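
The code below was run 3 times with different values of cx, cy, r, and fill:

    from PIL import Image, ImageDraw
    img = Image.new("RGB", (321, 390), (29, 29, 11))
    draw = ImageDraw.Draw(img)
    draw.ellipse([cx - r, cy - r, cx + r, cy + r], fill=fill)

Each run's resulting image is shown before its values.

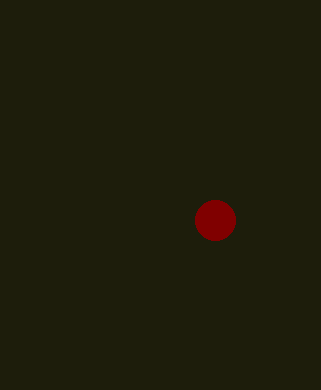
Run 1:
cx = 215, cy = 220, r = 20, fill = 'maroon'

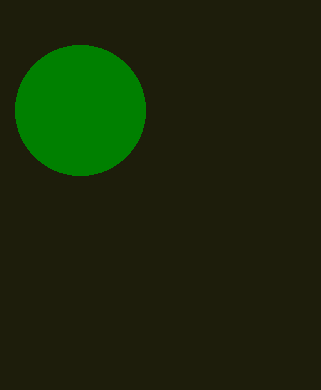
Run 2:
cx = 80; cy = 110; r = 65; fill = 'green'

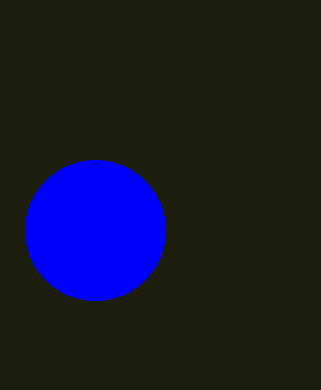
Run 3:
cx = 95, cy = 230, r = 70, fill = 'blue'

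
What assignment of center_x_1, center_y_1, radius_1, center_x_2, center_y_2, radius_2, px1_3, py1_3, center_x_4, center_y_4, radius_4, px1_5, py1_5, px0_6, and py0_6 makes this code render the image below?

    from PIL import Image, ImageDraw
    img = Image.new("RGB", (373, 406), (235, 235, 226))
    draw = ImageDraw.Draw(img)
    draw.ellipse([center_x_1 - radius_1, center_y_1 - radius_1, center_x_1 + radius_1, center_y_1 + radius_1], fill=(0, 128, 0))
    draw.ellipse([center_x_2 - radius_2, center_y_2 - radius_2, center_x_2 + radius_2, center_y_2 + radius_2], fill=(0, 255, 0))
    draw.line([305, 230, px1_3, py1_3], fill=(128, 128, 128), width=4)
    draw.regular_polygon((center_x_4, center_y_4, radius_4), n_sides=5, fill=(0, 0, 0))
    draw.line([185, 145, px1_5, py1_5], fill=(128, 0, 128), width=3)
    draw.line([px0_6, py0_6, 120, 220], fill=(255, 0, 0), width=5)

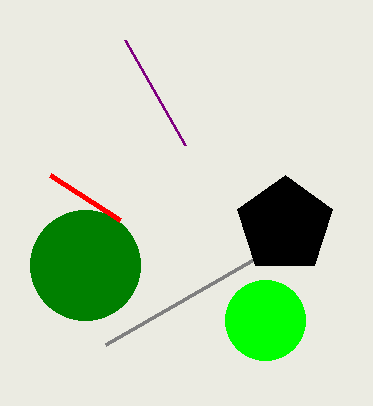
center_x_1 = 85; center_y_1 = 265; radius_1 = 55; center_x_2 = 265; center_y_2 = 320; radius_2 = 40; px1_3 = 105; py1_3 = 345; center_x_4 = 285; center_y_4 = 225; radius_4 = 50; px1_5 = 125; py1_5 = 40; px0_6 = 50; py0_6 = 175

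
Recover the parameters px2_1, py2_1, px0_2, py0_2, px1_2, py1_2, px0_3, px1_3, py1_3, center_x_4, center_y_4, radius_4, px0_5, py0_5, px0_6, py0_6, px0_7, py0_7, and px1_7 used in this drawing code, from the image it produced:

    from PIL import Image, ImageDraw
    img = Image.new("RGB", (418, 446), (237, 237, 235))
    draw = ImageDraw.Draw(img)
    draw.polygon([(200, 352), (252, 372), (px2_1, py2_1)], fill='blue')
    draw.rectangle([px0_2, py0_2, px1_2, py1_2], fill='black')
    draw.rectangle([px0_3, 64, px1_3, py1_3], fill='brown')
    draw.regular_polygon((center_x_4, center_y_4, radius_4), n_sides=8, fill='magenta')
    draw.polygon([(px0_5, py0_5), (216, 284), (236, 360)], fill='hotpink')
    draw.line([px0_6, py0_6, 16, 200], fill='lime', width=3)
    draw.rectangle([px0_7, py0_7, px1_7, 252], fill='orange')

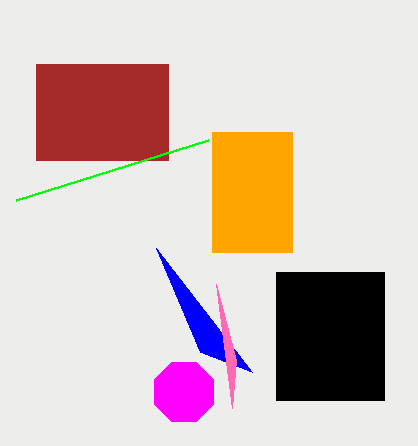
px2_1 = 156; py2_1 = 248; px0_2 = 276; py0_2 = 272; px1_2 = 384; py1_2 = 400; px0_3 = 36; px1_3 = 168; py1_3 = 160; center_x_4 = 184; center_y_4 = 392; radius_4 = 32; px0_5 = 232; py0_5 = 408; px0_6 = 208; py0_6 = 140; px0_7 = 212; py0_7 = 132; px1_7 = 292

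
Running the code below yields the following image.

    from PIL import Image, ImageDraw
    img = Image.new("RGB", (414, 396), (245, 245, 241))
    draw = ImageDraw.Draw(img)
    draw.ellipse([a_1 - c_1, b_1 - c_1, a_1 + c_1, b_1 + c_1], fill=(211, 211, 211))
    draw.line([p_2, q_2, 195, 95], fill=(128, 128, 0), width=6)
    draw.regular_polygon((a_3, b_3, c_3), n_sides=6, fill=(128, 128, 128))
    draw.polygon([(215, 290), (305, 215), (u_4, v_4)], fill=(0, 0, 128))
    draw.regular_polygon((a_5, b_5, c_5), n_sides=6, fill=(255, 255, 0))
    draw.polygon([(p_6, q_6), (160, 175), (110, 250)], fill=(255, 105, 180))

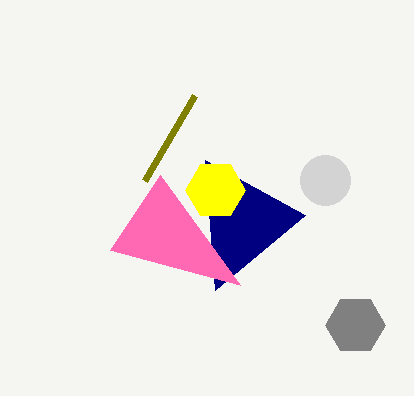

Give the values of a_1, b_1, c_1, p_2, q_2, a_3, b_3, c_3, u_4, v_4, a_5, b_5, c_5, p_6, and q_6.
a_1 = 325
b_1 = 180
c_1 = 25
p_2 = 145
q_2 = 180
a_3 = 355
b_3 = 325
c_3 = 30
u_4 = 205
v_4 = 160
a_5 = 215
b_5 = 190
c_5 = 30
p_6 = 240
q_6 = 285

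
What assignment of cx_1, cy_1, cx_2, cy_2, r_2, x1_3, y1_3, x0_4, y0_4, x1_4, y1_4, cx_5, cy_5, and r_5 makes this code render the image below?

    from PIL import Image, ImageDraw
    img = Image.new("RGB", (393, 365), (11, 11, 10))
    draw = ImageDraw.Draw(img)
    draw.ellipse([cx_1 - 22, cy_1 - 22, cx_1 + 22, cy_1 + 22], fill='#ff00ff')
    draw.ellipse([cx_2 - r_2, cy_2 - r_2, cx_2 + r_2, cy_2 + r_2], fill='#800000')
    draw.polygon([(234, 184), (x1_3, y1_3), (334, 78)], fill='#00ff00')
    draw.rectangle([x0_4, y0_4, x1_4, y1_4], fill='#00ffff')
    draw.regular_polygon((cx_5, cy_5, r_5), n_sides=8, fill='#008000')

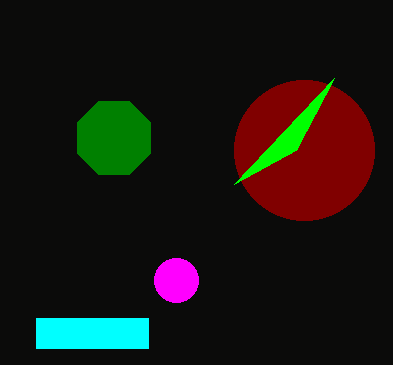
cx_1 = 176, cy_1 = 280, cx_2 = 304, cy_2 = 150, r_2 = 70, x1_3 = 296, y1_3 = 150, x0_4 = 36, y0_4 = 318, x1_4 = 148, y1_4 = 348, cx_5 = 114, cy_5 = 138, r_5 = 40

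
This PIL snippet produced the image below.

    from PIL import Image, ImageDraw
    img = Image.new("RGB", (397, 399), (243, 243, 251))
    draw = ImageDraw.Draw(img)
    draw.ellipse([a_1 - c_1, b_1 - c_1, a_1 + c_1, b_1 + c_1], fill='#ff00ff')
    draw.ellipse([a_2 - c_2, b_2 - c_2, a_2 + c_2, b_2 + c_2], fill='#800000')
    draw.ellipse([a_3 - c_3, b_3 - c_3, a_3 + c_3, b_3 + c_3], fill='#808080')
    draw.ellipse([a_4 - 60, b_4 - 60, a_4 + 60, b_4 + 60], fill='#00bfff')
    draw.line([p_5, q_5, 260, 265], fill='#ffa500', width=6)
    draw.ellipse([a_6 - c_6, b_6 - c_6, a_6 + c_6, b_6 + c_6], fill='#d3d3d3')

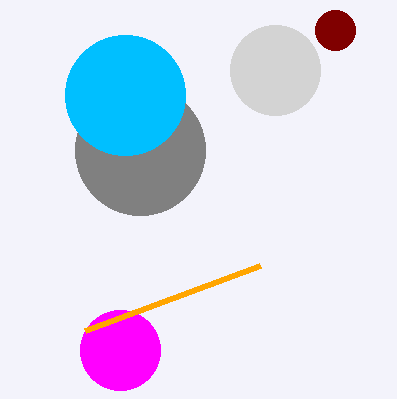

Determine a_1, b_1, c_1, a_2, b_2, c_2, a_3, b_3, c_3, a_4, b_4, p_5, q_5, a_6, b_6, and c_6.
a_1 = 120
b_1 = 350
c_1 = 40
a_2 = 335
b_2 = 30
c_2 = 20
a_3 = 140
b_3 = 150
c_3 = 65
a_4 = 125
b_4 = 95
p_5 = 85
q_5 = 330
a_6 = 275
b_6 = 70
c_6 = 45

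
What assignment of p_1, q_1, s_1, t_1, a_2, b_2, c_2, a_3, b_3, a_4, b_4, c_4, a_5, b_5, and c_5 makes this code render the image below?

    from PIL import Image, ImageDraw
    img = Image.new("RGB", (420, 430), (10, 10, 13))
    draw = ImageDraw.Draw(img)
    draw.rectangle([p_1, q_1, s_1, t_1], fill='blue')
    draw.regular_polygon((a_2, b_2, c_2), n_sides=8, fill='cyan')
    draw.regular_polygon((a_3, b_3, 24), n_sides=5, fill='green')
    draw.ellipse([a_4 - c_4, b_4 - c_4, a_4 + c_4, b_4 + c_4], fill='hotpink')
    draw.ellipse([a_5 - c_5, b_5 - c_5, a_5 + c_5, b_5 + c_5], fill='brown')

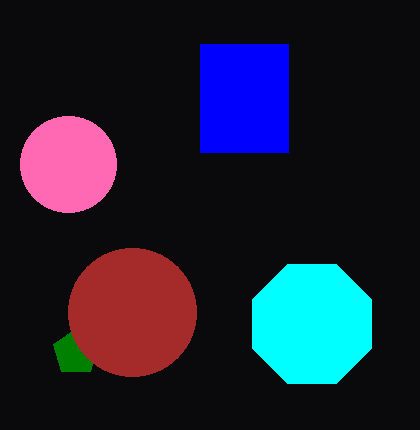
p_1 = 200; q_1 = 44; s_1 = 288; t_1 = 152; a_2 = 312; b_2 = 324; c_2 = 64; a_3 = 76; b_3 = 352; a_4 = 68; b_4 = 164; c_4 = 48; a_5 = 132; b_5 = 312; c_5 = 64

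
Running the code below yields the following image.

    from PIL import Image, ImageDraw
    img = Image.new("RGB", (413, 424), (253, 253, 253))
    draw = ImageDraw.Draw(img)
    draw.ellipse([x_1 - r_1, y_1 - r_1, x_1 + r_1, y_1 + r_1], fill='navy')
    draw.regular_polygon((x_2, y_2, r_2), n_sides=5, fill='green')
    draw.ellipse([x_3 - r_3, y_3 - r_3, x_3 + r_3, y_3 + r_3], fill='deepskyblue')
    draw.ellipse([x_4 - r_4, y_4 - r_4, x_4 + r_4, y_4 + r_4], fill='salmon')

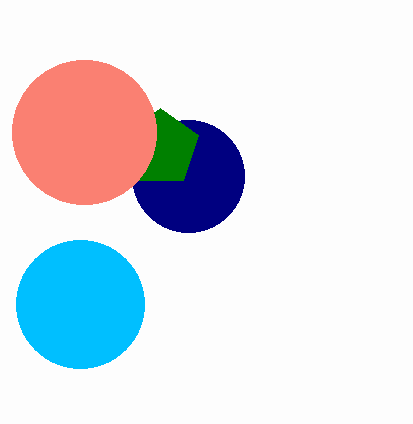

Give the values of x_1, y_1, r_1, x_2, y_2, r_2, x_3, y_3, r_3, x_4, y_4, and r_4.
x_1 = 188, y_1 = 176, r_1 = 56, x_2 = 160, y_2 = 148, r_2 = 40, x_3 = 80, y_3 = 304, r_3 = 64, x_4 = 84, y_4 = 132, r_4 = 72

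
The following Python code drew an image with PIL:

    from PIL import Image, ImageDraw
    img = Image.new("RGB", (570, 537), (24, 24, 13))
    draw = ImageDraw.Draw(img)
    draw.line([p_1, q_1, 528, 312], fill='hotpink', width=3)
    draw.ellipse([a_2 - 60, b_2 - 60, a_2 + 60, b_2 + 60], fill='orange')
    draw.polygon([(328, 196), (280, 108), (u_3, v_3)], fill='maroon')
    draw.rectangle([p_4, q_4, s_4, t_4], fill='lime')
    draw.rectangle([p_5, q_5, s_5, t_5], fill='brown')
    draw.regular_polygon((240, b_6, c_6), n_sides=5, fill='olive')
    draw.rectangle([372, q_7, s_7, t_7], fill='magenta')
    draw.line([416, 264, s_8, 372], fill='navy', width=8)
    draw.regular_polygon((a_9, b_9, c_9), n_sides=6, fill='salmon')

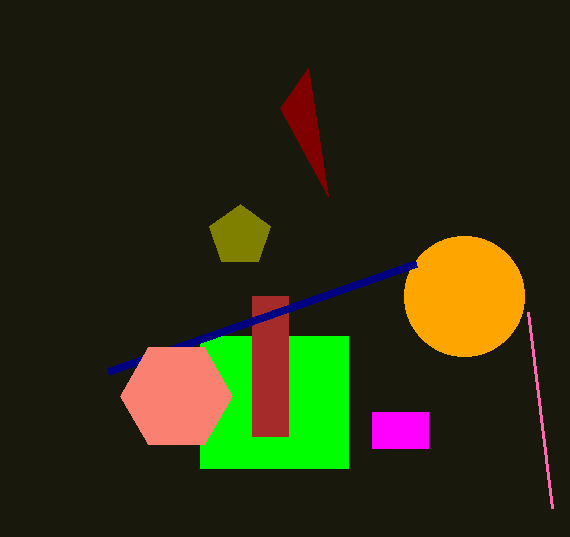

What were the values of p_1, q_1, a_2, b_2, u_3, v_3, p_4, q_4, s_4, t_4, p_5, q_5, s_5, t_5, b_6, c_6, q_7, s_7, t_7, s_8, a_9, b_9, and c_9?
p_1 = 552, q_1 = 508, a_2 = 464, b_2 = 296, u_3 = 308, v_3 = 68, p_4 = 200, q_4 = 336, s_4 = 348, t_4 = 468, p_5 = 252, q_5 = 296, s_5 = 288, t_5 = 436, b_6 = 236, c_6 = 32, q_7 = 412, s_7 = 428, t_7 = 448, s_8 = 108, a_9 = 176, b_9 = 396, c_9 = 56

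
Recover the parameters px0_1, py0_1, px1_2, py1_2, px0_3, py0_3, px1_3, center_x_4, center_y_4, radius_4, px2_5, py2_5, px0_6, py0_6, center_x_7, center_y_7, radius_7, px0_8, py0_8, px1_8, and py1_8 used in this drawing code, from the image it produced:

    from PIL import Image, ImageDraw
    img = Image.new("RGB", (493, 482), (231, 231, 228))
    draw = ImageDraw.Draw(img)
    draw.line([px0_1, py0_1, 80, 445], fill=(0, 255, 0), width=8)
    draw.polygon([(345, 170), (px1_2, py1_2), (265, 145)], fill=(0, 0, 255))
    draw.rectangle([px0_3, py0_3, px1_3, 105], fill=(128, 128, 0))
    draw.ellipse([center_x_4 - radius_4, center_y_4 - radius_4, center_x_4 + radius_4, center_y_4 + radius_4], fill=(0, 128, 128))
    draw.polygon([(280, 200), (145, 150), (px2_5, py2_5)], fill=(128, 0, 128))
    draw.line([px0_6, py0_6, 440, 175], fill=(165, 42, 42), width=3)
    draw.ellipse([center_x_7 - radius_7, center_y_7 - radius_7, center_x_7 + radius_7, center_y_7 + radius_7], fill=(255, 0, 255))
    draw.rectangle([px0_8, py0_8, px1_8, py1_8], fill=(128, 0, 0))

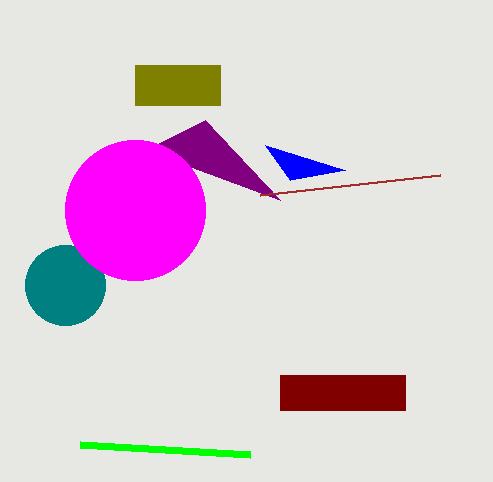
px0_1 = 250, py0_1 = 455, px1_2 = 290, py1_2 = 180, px0_3 = 135, py0_3 = 65, px1_3 = 220, center_x_4 = 65, center_y_4 = 285, radius_4 = 40, px2_5 = 205, py2_5 = 120, px0_6 = 260, py0_6 = 195, center_x_7 = 135, center_y_7 = 210, radius_7 = 70, px0_8 = 280, py0_8 = 375, px1_8 = 405, py1_8 = 410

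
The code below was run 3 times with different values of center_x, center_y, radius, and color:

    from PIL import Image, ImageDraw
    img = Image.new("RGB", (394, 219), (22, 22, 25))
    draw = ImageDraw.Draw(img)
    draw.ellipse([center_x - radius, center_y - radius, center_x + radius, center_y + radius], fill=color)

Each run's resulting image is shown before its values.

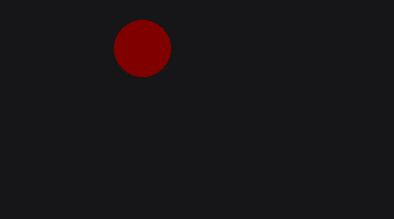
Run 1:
center_x = 142
center_y = 48
radius = 28
color = 'maroon'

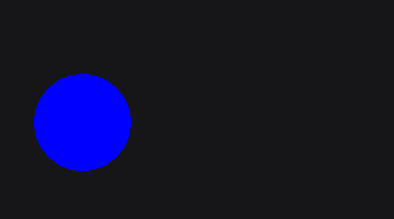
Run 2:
center_x = 82
center_y = 122
radius = 48
color = 'blue'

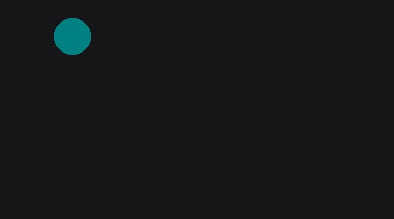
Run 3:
center_x = 72, center_y = 36, radius = 18, color = 'teal'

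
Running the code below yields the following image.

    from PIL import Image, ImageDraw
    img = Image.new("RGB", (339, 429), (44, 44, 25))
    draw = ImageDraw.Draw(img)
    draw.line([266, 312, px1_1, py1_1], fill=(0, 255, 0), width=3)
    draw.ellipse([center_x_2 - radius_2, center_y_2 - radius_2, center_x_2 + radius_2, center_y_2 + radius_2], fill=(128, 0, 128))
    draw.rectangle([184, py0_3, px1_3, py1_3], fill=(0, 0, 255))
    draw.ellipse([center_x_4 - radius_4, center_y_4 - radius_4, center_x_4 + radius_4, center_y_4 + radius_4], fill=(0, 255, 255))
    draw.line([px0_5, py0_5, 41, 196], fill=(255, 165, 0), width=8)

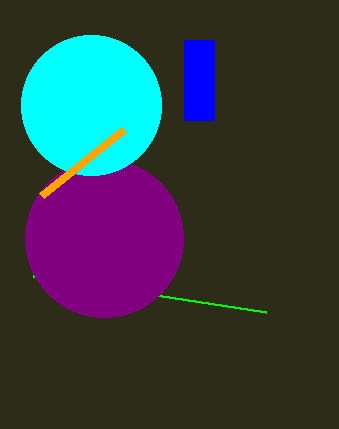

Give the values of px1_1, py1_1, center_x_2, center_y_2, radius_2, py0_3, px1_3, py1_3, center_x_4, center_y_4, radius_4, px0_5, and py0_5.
px1_1 = 33
py1_1 = 276
center_x_2 = 104
center_y_2 = 238
radius_2 = 79
py0_3 = 40
px1_3 = 214
py1_3 = 120
center_x_4 = 91
center_y_4 = 105
radius_4 = 70
px0_5 = 123
py0_5 = 130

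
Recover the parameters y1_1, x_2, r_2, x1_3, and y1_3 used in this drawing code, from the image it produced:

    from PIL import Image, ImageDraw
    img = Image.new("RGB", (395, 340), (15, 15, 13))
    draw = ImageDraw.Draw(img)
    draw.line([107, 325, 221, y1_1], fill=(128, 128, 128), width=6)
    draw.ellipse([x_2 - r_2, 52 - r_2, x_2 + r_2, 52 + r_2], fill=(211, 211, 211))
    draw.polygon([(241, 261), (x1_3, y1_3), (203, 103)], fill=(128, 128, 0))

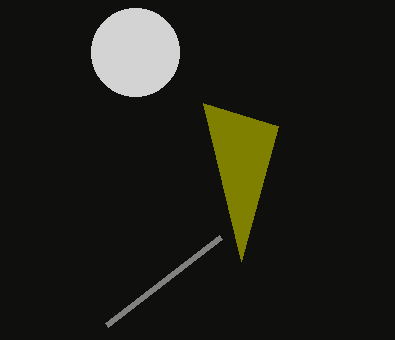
y1_1 = 237; x_2 = 135; r_2 = 44; x1_3 = 278; y1_3 = 126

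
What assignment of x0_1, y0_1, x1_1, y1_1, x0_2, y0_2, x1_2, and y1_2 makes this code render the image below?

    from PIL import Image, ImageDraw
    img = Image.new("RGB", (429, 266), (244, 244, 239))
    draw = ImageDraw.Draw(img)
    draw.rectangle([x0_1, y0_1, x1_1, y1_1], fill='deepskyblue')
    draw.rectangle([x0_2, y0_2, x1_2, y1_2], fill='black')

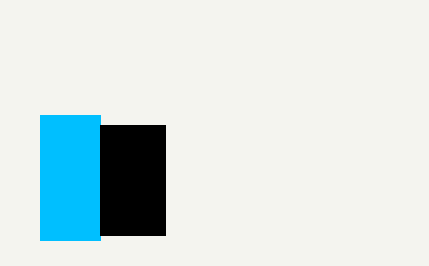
x0_1 = 40; y0_1 = 115; x1_1 = 100; y1_1 = 240; x0_2 = 100; y0_2 = 125; x1_2 = 165; y1_2 = 235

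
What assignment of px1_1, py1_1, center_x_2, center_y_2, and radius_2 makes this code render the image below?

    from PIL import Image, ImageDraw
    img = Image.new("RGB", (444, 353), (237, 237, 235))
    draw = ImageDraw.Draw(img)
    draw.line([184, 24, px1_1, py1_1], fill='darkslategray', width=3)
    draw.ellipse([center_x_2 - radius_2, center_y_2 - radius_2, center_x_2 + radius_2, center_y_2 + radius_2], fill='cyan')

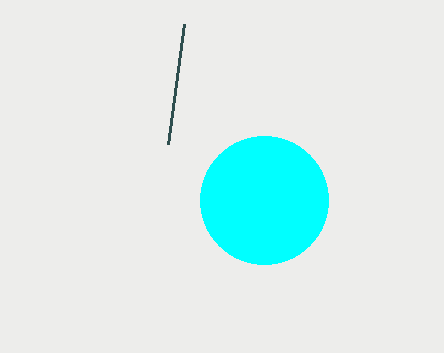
px1_1 = 168, py1_1 = 144, center_x_2 = 264, center_y_2 = 200, radius_2 = 64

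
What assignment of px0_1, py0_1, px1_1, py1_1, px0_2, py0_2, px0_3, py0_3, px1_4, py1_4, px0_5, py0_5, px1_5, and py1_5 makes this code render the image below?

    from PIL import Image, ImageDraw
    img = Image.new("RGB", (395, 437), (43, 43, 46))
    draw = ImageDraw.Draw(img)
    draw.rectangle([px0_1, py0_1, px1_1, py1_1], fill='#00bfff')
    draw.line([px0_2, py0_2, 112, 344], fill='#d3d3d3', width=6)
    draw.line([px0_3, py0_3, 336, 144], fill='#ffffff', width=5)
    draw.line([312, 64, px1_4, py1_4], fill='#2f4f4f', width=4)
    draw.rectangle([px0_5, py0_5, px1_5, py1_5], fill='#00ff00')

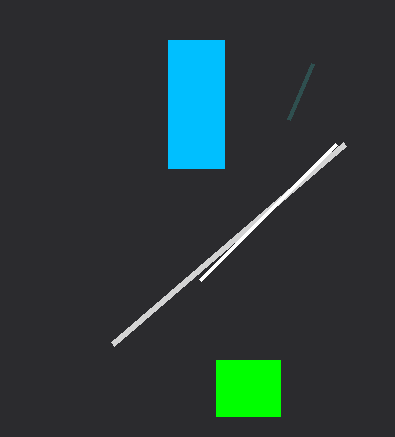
px0_1 = 168; py0_1 = 40; px1_1 = 224; py1_1 = 168; px0_2 = 344; py0_2 = 144; px0_3 = 200; py0_3 = 280; px1_4 = 288; py1_4 = 120; px0_5 = 216; py0_5 = 360; px1_5 = 280; py1_5 = 416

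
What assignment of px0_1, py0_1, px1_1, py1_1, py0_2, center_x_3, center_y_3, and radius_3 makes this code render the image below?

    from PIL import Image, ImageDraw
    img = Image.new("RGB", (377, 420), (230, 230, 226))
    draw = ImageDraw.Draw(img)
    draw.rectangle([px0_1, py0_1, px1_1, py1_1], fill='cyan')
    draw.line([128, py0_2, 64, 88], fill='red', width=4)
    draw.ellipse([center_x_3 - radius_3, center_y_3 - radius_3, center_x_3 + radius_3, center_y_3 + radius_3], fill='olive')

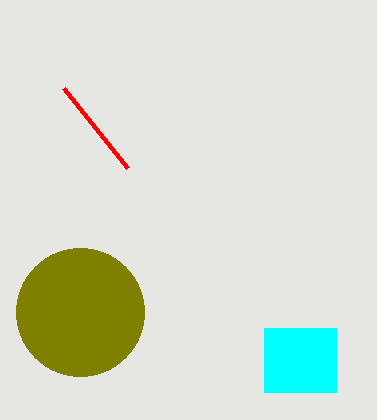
px0_1 = 264; py0_1 = 328; px1_1 = 336; py1_1 = 392; py0_2 = 168; center_x_3 = 80; center_y_3 = 312; radius_3 = 64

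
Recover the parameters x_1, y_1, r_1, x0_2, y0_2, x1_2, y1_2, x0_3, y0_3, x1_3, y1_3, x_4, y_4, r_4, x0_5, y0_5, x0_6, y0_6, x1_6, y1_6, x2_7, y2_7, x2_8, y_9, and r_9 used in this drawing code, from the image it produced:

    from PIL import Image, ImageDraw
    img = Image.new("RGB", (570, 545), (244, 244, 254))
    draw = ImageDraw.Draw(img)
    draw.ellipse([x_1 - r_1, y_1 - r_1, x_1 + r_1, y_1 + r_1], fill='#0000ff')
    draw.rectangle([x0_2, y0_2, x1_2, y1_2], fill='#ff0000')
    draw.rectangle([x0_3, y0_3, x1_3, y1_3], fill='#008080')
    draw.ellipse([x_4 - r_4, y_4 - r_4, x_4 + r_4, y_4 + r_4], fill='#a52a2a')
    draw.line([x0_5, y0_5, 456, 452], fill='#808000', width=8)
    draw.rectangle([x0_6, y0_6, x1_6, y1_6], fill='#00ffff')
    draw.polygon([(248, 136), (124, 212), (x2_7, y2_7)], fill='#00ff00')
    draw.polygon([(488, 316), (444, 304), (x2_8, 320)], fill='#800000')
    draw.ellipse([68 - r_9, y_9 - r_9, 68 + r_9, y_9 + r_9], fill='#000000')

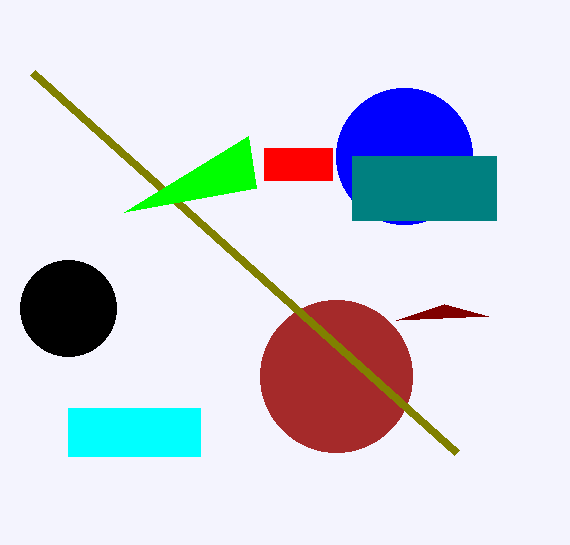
x_1 = 404
y_1 = 156
r_1 = 68
x0_2 = 264
y0_2 = 148
x1_2 = 332
y1_2 = 180
x0_3 = 352
y0_3 = 156
x1_3 = 496
y1_3 = 220
x_4 = 336
y_4 = 376
r_4 = 76
x0_5 = 32
y0_5 = 72
x0_6 = 68
y0_6 = 408
x1_6 = 200
y1_6 = 456
x2_7 = 256
y2_7 = 188
x2_8 = 396
y_9 = 308
r_9 = 48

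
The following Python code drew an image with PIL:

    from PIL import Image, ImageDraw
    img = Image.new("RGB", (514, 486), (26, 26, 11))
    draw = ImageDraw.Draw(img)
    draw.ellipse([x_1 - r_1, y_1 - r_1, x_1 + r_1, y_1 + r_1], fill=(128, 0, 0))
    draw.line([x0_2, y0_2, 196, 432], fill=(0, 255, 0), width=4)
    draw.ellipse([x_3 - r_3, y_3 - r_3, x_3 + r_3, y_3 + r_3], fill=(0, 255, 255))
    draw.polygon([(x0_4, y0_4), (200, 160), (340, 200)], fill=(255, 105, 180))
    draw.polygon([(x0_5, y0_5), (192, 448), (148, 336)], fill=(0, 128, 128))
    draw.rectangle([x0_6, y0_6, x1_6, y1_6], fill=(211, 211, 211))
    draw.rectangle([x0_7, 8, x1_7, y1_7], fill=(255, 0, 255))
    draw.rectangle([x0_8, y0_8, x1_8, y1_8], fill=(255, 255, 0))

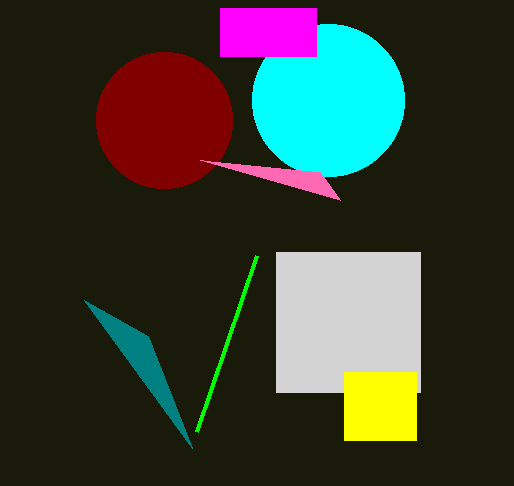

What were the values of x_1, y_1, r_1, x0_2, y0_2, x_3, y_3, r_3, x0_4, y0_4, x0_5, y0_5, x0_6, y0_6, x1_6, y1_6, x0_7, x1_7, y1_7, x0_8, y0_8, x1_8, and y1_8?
x_1 = 164, y_1 = 120, r_1 = 68, x0_2 = 256, y0_2 = 256, x_3 = 328, y_3 = 100, r_3 = 76, x0_4 = 320, y0_4 = 172, x0_5 = 84, y0_5 = 300, x0_6 = 276, y0_6 = 252, x1_6 = 420, y1_6 = 392, x0_7 = 220, x1_7 = 316, y1_7 = 56, x0_8 = 344, y0_8 = 372, x1_8 = 416, y1_8 = 440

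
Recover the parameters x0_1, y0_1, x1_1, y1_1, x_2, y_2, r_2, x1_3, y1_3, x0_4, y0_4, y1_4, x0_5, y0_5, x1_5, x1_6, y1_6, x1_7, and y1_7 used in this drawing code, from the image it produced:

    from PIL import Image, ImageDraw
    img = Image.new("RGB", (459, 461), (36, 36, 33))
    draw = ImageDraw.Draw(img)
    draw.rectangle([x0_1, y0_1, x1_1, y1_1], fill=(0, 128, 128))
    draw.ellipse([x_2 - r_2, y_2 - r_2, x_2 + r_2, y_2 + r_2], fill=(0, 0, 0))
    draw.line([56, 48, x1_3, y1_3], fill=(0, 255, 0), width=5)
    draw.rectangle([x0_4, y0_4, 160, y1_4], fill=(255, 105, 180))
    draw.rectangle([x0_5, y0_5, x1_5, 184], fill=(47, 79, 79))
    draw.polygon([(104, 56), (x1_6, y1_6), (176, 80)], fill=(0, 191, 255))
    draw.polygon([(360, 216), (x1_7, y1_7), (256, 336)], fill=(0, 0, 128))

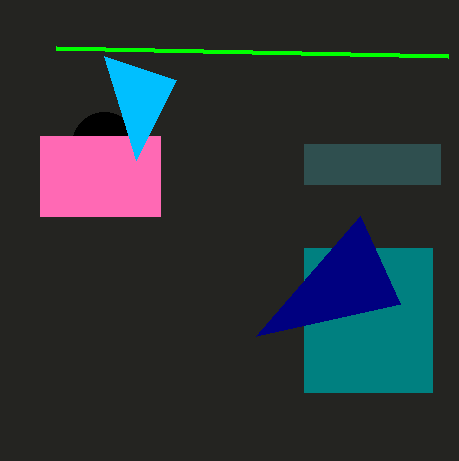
x0_1 = 304, y0_1 = 248, x1_1 = 432, y1_1 = 392, x_2 = 104, y_2 = 144, r_2 = 32, x1_3 = 448, y1_3 = 56, x0_4 = 40, y0_4 = 136, y1_4 = 216, x0_5 = 304, y0_5 = 144, x1_5 = 440, x1_6 = 136, y1_6 = 160, x1_7 = 400, y1_7 = 304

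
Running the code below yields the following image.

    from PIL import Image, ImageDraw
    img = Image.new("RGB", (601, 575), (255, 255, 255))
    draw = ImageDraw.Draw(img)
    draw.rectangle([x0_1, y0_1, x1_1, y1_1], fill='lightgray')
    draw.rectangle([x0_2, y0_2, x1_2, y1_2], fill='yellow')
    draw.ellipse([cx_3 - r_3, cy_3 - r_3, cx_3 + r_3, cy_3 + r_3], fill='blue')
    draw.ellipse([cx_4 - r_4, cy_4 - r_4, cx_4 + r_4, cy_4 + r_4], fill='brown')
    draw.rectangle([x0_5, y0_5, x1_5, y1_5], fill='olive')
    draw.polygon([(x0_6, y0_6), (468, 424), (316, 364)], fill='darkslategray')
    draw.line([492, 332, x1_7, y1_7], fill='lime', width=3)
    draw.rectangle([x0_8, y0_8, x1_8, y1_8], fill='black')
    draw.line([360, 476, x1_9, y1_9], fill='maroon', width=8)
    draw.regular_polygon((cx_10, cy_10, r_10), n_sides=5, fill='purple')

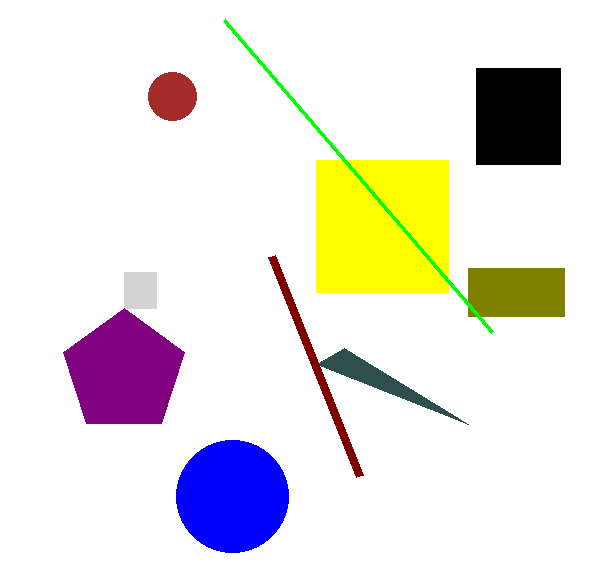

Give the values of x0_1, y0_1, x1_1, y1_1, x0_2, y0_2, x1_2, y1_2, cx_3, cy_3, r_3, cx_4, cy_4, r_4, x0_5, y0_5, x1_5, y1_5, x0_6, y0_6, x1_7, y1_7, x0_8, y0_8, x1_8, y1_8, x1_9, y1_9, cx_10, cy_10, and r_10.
x0_1 = 124, y0_1 = 272, x1_1 = 156, y1_1 = 308, x0_2 = 316, y0_2 = 160, x1_2 = 448, y1_2 = 292, cx_3 = 232, cy_3 = 496, r_3 = 56, cx_4 = 172, cy_4 = 96, r_4 = 24, x0_5 = 468, y0_5 = 268, x1_5 = 564, y1_5 = 316, x0_6 = 344, y0_6 = 348, x1_7 = 224, y1_7 = 20, x0_8 = 476, y0_8 = 68, x1_8 = 560, y1_8 = 164, x1_9 = 272, y1_9 = 256, cx_10 = 124, cy_10 = 372, r_10 = 64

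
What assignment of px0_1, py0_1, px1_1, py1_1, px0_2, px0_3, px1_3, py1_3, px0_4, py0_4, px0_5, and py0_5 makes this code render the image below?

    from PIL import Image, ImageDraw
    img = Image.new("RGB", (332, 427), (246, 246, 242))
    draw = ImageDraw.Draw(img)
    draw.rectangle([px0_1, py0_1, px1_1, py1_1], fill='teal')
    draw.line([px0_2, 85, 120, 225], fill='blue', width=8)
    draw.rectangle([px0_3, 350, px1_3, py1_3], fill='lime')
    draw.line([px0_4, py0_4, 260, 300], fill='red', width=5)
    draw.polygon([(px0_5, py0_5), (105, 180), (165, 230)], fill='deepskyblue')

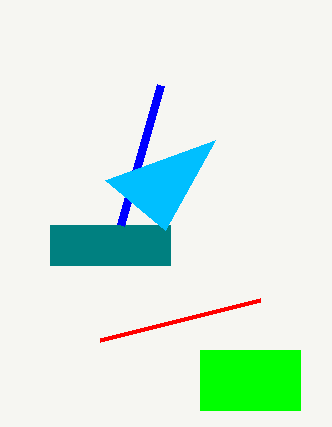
px0_1 = 50; py0_1 = 225; px1_1 = 170; py1_1 = 265; px0_2 = 160; px0_3 = 200; px1_3 = 300; py1_3 = 410; px0_4 = 100; py0_4 = 340; px0_5 = 215; py0_5 = 140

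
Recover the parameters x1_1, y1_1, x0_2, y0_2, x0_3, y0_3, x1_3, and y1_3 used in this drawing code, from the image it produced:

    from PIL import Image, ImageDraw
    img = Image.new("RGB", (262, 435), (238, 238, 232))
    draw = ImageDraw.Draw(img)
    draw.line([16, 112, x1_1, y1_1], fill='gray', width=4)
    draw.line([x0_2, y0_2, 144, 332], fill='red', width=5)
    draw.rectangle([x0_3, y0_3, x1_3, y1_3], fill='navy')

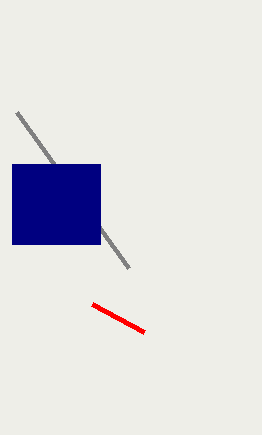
x1_1 = 128, y1_1 = 268, x0_2 = 92, y0_2 = 304, x0_3 = 12, y0_3 = 164, x1_3 = 100, y1_3 = 244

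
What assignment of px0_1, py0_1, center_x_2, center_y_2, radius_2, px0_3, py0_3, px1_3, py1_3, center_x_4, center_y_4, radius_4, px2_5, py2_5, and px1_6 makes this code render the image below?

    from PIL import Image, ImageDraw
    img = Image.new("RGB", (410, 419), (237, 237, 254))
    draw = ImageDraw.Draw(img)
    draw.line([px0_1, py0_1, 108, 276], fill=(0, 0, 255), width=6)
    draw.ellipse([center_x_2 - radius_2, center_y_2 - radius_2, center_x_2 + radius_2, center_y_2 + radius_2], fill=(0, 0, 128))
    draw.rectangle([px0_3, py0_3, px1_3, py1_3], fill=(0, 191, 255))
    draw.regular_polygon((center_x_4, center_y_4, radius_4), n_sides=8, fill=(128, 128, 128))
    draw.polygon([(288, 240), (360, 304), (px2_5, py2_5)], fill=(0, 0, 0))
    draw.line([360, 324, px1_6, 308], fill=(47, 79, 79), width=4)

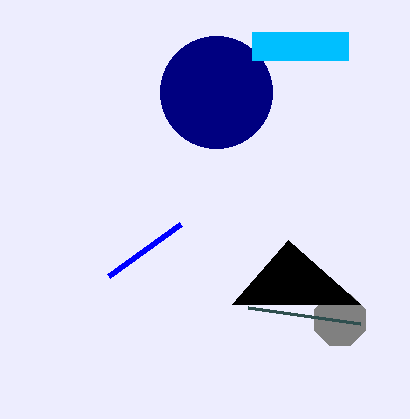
px0_1 = 180; py0_1 = 224; center_x_2 = 216; center_y_2 = 92; radius_2 = 56; px0_3 = 252; py0_3 = 32; px1_3 = 348; py1_3 = 60; center_x_4 = 340; center_y_4 = 320; radius_4 = 28; px2_5 = 232; py2_5 = 304; px1_6 = 248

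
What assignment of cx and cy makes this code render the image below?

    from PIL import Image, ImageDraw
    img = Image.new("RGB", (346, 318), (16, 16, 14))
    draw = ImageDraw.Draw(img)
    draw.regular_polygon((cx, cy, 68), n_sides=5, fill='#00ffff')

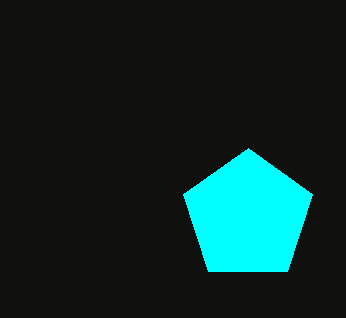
cx = 248; cy = 216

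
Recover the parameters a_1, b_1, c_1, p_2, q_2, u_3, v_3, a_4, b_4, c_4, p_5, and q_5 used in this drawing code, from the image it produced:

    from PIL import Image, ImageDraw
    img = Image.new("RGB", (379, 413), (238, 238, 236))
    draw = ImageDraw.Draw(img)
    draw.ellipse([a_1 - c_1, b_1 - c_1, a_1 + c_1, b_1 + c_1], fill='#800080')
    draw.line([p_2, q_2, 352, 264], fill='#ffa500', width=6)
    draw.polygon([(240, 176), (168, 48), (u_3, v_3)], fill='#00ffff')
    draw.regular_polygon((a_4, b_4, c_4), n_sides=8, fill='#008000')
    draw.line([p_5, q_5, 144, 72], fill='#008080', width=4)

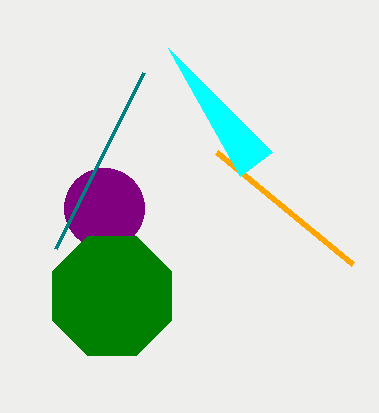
a_1 = 104
b_1 = 208
c_1 = 40
p_2 = 216
q_2 = 152
u_3 = 272
v_3 = 152
a_4 = 112
b_4 = 296
c_4 = 64
p_5 = 56
q_5 = 248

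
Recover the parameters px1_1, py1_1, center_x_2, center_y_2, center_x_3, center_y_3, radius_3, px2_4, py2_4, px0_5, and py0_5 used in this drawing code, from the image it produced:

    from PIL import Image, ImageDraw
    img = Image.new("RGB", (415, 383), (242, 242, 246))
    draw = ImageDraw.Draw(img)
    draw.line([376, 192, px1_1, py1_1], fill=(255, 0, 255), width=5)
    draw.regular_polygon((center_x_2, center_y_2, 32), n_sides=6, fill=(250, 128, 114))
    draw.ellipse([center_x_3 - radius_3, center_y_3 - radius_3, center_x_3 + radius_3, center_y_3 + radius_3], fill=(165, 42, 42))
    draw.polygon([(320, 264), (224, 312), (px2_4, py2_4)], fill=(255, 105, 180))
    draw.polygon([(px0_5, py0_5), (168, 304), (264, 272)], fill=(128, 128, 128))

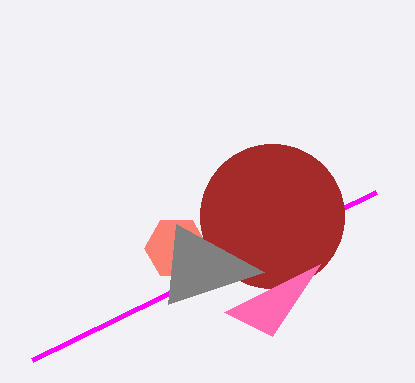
px1_1 = 32; py1_1 = 360; center_x_2 = 176; center_y_2 = 248; center_x_3 = 272; center_y_3 = 216; radius_3 = 72; px2_4 = 272; py2_4 = 336; px0_5 = 176; py0_5 = 224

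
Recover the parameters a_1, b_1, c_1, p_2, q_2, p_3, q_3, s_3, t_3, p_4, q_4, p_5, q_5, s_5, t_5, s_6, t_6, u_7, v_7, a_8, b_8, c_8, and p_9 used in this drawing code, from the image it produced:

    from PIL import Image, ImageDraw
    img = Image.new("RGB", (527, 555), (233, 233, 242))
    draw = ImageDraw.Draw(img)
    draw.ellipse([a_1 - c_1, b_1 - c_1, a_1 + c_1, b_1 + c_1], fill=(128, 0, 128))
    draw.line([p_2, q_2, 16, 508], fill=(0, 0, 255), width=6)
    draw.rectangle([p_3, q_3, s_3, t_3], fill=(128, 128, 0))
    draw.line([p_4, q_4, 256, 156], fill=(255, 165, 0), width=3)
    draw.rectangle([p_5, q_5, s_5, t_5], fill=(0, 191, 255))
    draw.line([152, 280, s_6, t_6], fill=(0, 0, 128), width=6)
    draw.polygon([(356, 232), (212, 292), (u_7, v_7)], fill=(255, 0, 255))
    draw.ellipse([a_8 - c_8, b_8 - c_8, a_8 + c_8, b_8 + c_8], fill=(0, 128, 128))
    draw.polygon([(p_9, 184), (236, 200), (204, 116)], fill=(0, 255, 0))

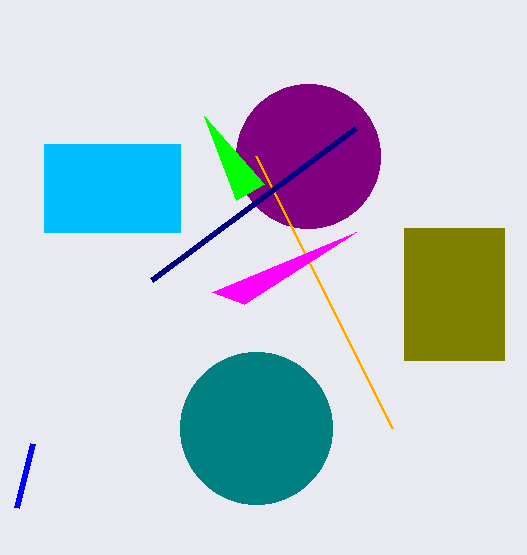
a_1 = 308
b_1 = 156
c_1 = 72
p_2 = 32
q_2 = 444
p_3 = 404
q_3 = 228
s_3 = 504
t_3 = 360
p_4 = 392
q_4 = 428
p_5 = 44
q_5 = 144
s_5 = 180
t_5 = 232
s_6 = 356
t_6 = 128
u_7 = 244
v_7 = 304
a_8 = 256
b_8 = 428
c_8 = 76
p_9 = 264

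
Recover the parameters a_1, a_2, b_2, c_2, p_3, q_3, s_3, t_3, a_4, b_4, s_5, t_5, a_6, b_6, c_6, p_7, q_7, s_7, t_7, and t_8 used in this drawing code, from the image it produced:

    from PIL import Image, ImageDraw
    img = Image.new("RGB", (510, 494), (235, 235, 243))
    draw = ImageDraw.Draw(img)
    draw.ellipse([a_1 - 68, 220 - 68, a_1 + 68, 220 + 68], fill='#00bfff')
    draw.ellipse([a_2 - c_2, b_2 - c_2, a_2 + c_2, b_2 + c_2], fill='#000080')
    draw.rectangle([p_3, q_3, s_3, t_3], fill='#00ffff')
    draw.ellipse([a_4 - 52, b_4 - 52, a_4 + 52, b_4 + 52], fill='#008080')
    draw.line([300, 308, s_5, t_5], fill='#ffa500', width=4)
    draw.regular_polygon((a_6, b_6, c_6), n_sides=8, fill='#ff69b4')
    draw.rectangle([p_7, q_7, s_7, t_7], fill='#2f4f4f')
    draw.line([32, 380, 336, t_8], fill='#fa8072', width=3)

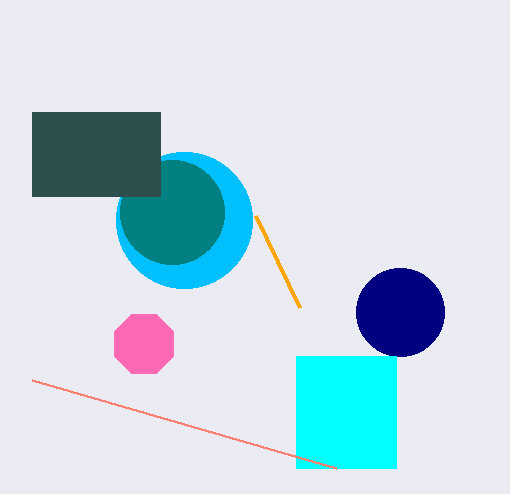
a_1 = 184
a_2 = 400
b_2 = 312
c_2 = 44
p_3 = 296
q_3 = 356
s_3 = 396
t_3 = 468
a_4 = 172
b_4 = 212
s_5 = 256
t_5 = 216
a_6 = 144
b_6 = 344
c_6 = 32
p_7 = 32
q_7 = 112
s_7 = 160
t_7 = 196
t_8 = 468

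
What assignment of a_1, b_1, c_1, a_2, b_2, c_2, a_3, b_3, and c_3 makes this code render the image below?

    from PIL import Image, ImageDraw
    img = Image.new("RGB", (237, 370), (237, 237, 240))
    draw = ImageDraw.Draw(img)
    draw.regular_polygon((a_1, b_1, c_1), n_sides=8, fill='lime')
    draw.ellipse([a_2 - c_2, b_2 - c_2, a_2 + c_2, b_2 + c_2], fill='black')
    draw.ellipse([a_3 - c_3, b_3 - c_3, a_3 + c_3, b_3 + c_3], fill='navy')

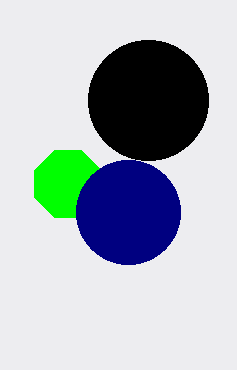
a_1 = 68
b_1 = 184
c_1 = 36
a_2 = 148
b_2 = 100
c_2 = 60
a_3 = 128
b_3 = 212
c_3 = 52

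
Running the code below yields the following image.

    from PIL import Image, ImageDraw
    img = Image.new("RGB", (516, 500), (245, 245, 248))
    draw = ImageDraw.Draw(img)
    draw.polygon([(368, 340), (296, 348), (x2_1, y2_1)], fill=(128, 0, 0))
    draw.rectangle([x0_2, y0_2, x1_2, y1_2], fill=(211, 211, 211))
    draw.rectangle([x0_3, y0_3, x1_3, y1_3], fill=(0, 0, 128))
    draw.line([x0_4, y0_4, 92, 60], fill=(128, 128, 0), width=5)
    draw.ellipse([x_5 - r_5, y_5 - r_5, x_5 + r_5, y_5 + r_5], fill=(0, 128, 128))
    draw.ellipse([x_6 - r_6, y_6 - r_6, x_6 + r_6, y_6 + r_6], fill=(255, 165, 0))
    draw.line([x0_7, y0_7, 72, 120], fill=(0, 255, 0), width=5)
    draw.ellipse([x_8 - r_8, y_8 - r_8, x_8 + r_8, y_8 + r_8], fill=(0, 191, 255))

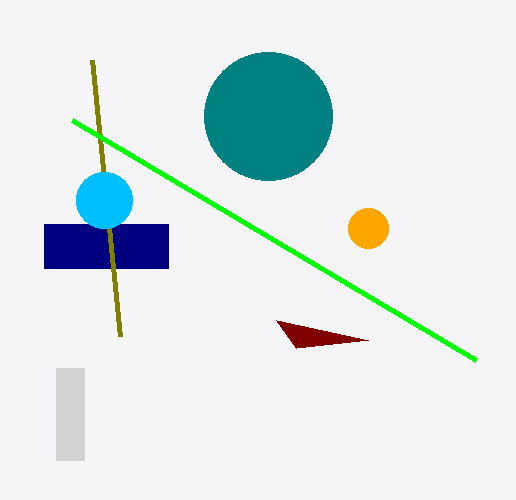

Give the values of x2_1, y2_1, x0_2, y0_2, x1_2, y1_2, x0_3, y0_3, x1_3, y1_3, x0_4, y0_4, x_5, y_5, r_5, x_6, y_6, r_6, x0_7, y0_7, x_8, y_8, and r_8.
x2_1 = 276, y2_1 = 320, x0_2 = 56, y0_2 = 368, x1_2 = 84, y1_2 = 460, x0_3 = 44, y0_3 = 224, x1_3 = 168, y1_3 = 268, x0_4 = 120, y0_4 = 336, x_5 = 268, y_5 = 116, r_5 = 64, x_6 = 368, y_6 = 228, r_6 = 20, x0_7 = 476, y0_7 = 360, x_8 = 104, y_8 = 200, r_8 = 28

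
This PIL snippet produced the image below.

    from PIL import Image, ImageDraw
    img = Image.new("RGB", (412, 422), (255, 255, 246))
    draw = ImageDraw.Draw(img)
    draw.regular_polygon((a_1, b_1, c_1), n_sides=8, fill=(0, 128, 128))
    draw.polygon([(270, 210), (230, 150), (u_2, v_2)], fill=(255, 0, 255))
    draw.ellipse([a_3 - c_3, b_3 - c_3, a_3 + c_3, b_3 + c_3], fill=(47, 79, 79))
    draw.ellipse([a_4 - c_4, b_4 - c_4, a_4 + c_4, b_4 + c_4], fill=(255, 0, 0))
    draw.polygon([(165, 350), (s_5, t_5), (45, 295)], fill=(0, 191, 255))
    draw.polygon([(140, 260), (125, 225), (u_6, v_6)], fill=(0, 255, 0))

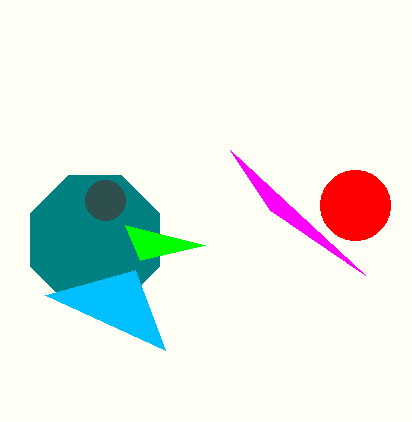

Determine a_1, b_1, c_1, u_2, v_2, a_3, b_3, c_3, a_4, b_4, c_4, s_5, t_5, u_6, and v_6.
a_1 = 95
b_1 = 240
c_1 = 70
u_2 = 365
v_2 = 275
a_3 = 105
b_3 = 200
c_3 = 20
a_4 = 355
b_4 = 205
c_4 = 35
s_5 = 135
t_5 = 270
u_6 = 205
v_6 = 245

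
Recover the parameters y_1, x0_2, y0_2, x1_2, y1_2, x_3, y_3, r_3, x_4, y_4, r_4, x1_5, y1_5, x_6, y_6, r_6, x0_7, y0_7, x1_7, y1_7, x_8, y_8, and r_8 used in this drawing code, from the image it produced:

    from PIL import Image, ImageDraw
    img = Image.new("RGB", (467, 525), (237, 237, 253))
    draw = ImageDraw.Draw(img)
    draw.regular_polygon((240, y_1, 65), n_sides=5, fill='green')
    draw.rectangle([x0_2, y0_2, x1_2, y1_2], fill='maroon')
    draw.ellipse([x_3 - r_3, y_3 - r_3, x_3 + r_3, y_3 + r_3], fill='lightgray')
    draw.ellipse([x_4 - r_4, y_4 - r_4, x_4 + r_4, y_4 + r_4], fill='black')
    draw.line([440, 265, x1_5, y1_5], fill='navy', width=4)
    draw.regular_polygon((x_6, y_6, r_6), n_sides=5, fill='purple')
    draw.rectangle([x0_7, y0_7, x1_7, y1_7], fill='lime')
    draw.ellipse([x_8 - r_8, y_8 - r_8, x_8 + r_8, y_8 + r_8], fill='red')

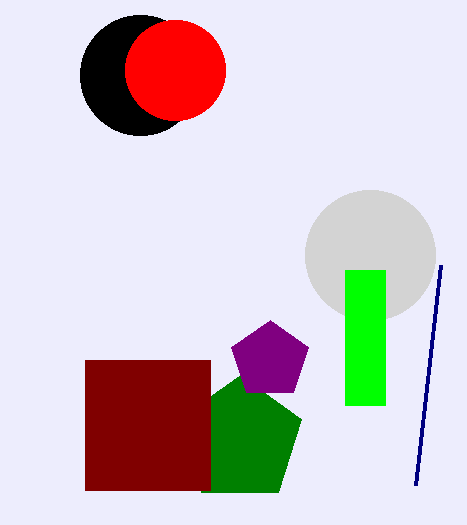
y_1 = 440, x0_2 = 85, y0_2 = 360, x1_2 = 210, y1_2 = 490, x_3 = 370, y_3 = 255, r_3 = 65, x_4 = 140, y_4 = 75, r_4 = 60, x1_5 = 415, y1_5 = 485, x_6 = 270, y_6 = 360, r_6 = 40, x0_7 = 345, y0_7 = 270, x1_7 = 385, y1_7 = 405, x_8 = 175, y_8 = 70, r_8 = 50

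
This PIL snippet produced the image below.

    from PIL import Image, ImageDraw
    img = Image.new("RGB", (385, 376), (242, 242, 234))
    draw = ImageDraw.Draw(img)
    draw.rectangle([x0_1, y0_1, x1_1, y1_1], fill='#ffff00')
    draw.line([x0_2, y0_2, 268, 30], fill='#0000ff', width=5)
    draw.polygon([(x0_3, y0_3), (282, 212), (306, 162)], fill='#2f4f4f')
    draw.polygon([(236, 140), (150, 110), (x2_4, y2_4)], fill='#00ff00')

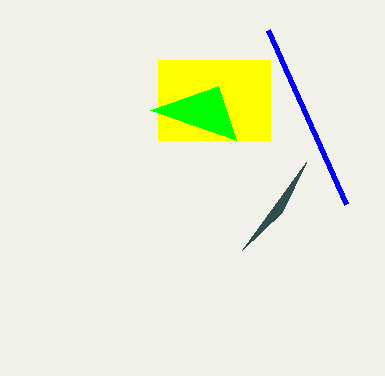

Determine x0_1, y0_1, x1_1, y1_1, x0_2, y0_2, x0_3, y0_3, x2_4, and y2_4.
x0_1 = 158, y0_1 = 60, x1_1 = 270, y1_1 = 140, x0_2 = 346, y0_2 = 204, x0_3 = 242, y0_3 = 250, x2_4 = 218, y2_4 = 86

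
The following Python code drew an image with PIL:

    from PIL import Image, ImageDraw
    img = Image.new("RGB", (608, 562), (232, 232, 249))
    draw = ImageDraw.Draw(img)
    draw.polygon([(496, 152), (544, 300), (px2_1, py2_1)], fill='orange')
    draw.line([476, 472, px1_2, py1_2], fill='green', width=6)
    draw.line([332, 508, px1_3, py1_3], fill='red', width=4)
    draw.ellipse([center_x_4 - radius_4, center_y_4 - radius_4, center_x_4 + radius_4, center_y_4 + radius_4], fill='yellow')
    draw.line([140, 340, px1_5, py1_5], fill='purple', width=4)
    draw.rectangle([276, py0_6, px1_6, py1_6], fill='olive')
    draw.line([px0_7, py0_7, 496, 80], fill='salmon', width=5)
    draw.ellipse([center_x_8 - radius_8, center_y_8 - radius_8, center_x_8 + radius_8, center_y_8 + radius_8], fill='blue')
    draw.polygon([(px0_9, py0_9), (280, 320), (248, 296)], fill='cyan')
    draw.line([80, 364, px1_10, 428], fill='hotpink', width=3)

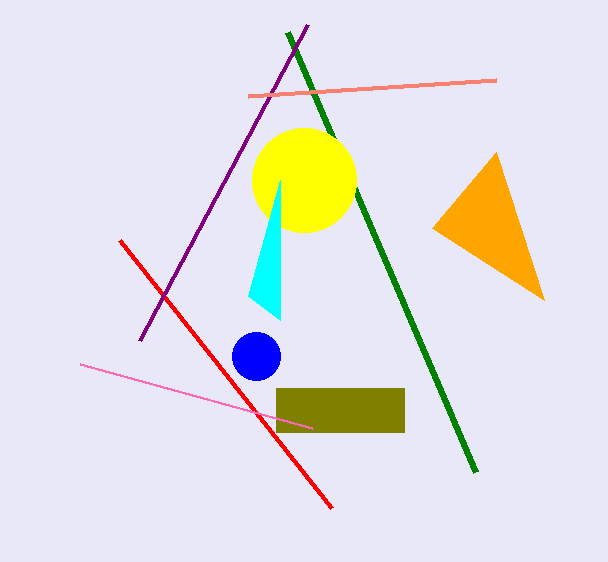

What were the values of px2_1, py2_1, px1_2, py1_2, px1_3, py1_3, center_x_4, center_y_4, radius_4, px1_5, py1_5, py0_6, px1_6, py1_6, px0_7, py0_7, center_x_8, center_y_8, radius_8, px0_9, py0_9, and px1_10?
px2_1 = 432, py2_1 = 228, px1_2 = 288, py1_2 = 32, px1_3 = 120, py1_3 = 240, center_x_4 = 304, center_y_4 = 180, radius_4 = 52, px1_5 = 308, py1_5 = 24, py0_6 = 388, px1_6 = 404, py1_6 = 432, px0_7 = 248, py0_7 = 96, center_x_8 = 256, center_y_8 = 356, radius_8 = 24, px0_9 = 280, py0_9 = 180, px1_10 = 312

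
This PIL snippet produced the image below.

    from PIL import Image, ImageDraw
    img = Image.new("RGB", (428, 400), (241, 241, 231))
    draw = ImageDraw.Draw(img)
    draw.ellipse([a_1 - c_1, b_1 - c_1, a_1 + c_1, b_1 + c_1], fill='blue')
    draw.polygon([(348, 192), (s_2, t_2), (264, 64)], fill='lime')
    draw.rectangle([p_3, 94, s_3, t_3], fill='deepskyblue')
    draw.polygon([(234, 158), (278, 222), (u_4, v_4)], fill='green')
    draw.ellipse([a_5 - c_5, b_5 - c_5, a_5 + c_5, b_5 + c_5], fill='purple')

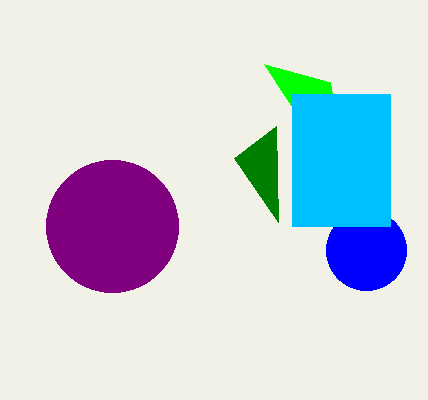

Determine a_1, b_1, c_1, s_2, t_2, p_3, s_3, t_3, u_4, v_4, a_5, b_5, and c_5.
a_1 = 366, b_1 = 250, c_1 = 40, s_2 = 330, t_2 = 82, p_3 = 292, s_3 = 390, t_3 = 226, u_4 = 276, v_4 = 126, a_5 = 112, b_5 = 226, c_5 = 66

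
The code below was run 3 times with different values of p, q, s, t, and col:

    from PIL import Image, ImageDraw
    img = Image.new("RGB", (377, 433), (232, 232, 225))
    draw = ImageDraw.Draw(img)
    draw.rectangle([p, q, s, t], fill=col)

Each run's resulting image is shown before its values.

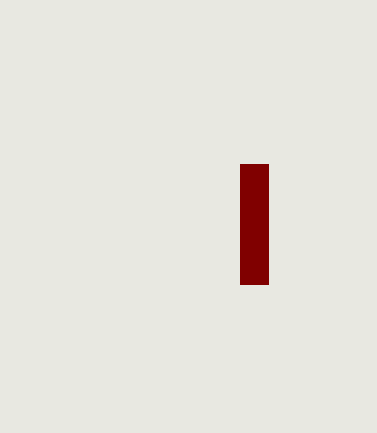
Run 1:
p = 240
q = 164
s = 268
t = 284
col = 'maroon'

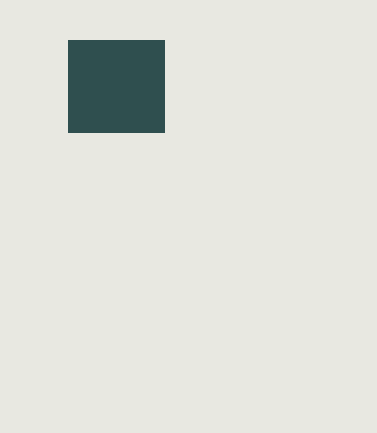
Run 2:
p = 68; q = 40; s = 164; t = 132; col = 'darkslategray'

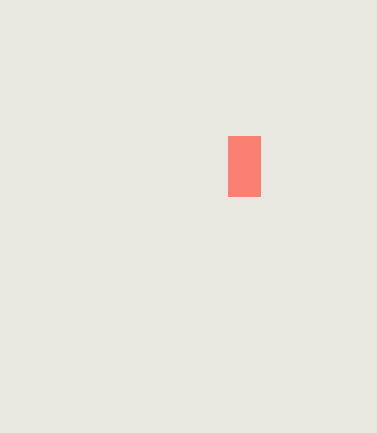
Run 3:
p = 228, q = 136, s = 260, t = 196, col = 'salmon'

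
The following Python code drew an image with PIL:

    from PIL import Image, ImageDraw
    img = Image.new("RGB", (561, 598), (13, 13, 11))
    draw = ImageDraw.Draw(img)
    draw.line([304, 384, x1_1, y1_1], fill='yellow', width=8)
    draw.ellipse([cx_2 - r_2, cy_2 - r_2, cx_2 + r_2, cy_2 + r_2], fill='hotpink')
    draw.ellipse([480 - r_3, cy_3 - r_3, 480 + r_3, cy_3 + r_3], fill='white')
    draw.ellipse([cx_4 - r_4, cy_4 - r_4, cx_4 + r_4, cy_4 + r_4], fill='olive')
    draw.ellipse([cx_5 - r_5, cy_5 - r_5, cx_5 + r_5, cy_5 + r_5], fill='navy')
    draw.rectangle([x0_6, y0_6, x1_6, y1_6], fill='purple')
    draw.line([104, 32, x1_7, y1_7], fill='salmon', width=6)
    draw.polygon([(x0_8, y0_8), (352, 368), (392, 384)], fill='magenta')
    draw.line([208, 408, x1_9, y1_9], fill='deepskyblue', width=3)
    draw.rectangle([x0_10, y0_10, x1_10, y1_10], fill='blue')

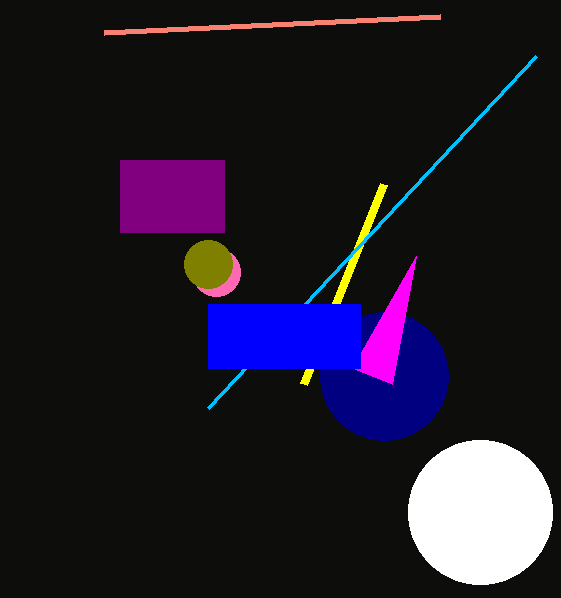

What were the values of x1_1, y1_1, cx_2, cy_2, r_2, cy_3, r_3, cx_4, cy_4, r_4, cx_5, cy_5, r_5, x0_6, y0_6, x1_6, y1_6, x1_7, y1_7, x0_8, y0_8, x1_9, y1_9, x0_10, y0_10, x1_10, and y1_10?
x1_1 = 384, y1_1 = 184, cx_2 = 216, cy_2 = 272, r_2 = 24, cy_3 = 512, r_3 = 72, cx_4 = 208, cy_4 = 264, r_4 = 24, cx_5 = 384, cy_5 = 376, r_5 = 64, x0_6 = 120, y0_6 = 160, x1_6 = 224, y1_6 = 232, x1_7 = 440, y1_7 = 16, x0_8 = 416, y0_8 = 256, x1_9 = 536, y1_9 = 56, x0_10 = 208, y0_10 = 304, x1_10 = 360, y1_10 = 368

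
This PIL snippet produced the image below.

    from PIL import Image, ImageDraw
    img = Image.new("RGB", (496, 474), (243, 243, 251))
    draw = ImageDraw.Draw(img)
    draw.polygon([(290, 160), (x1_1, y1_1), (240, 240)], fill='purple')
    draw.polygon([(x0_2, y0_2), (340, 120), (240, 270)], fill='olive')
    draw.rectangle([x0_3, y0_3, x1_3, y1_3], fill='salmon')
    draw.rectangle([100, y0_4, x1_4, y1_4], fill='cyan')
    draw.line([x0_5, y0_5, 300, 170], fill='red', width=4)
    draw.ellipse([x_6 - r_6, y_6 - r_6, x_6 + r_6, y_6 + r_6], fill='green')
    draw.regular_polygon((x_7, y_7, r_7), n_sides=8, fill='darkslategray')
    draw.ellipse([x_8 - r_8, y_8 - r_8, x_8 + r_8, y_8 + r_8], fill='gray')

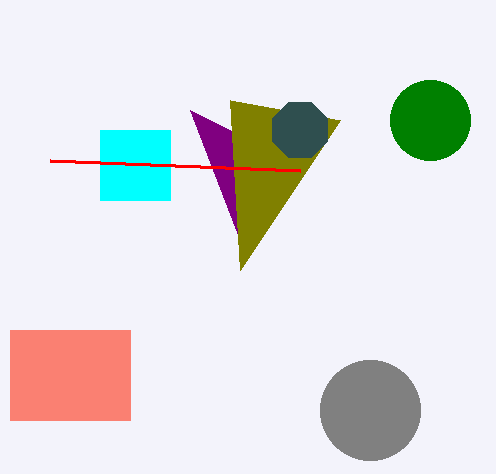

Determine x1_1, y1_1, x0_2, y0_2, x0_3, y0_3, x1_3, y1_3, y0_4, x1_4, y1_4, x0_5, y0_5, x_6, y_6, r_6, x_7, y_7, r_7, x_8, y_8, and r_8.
x1_1 = 190
y1_1 = 110
x0_2 = 230
y0_2 = 100
x0_3 = 10
y0_3 = 330
x1_3 = 130
y1_3 = 420
y0_4 = 130
x1_4 = 170
y1_4 = 200
x0_5 = 50
y0_5 = 160
x_6 = 430
y_6 = 120
r_6 = 40
x_7 = 300
y_7 = 130
r_7 = 30
x_8 = 370
y_8 = 410
r_8 = 50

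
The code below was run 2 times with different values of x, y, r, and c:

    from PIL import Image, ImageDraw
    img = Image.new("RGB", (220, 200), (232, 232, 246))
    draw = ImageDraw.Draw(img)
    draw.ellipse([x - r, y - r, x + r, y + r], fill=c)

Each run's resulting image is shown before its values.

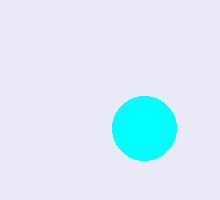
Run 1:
x = 144, y = 128, r = 32, c = 'cyan'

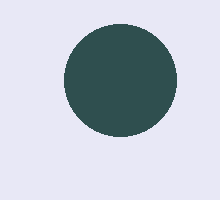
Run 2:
x = 120; y = 80; r = 56; c = 'darkslategray'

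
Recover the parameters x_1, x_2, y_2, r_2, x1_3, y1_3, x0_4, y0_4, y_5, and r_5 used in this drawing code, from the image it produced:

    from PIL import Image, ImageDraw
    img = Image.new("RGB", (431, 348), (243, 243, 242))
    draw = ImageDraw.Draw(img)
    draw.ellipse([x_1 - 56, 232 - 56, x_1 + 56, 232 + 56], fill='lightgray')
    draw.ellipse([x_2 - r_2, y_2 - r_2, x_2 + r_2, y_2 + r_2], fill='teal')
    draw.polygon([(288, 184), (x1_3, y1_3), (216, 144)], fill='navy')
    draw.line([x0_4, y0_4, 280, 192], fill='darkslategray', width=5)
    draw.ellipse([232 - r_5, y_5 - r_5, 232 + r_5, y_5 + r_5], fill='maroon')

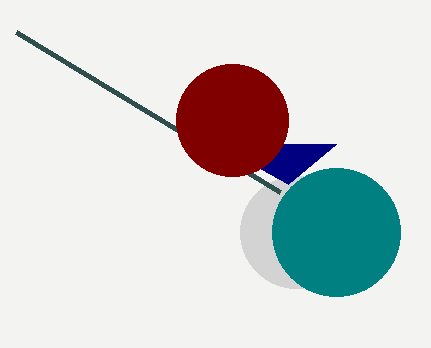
x_1 = 296
x_2 = 336
y_2 = 232
r_2 = 64
x1_3 = 336
y1_3 = 144
x0_4 = 16
y0_4 = 32
y_5 = 120
r_5 = 56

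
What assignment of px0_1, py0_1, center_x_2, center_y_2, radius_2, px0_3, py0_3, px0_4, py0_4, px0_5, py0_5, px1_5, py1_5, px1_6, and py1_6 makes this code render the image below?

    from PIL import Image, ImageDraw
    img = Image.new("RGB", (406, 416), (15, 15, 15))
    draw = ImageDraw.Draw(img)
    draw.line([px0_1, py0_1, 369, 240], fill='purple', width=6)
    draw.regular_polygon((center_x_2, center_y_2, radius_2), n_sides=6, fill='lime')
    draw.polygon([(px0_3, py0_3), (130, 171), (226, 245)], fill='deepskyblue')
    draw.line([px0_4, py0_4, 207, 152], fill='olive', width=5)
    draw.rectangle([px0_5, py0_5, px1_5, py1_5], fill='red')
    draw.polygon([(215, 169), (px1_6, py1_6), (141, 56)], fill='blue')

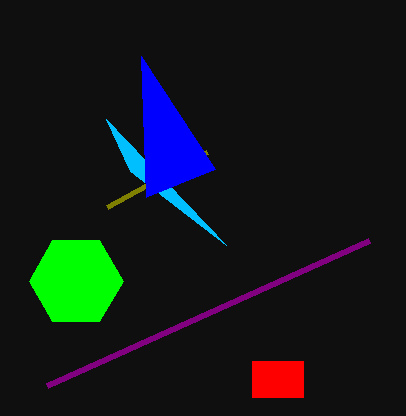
px0_1 = 47; py0_1 = 385; center_x_2 = 76; center_y_2 = 281; radius_2 = 47; px0_3 = 106; py0_3 = 119; px0_4 = 107; py0_4 = 207; px0_5 = 252; py0_5 = 361; px1_5 = 303; py1_5 = 397; px1_6 = 146; py1_6 = 197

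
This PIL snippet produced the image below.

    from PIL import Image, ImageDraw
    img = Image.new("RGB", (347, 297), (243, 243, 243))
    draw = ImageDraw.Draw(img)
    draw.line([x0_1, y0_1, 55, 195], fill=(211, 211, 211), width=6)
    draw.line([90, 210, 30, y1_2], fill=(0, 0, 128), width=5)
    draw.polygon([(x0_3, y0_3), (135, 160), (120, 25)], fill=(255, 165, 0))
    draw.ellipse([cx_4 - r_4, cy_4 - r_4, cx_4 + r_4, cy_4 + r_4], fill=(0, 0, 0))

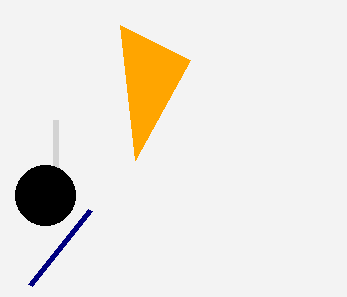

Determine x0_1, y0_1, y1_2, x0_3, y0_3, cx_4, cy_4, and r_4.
x0_1 = 55; y0_1 = 120; y1_2 = 285; x0_3 = 190; y0_3 = 60; cx_4 = 45; cy_4 = 195; r_4 = 30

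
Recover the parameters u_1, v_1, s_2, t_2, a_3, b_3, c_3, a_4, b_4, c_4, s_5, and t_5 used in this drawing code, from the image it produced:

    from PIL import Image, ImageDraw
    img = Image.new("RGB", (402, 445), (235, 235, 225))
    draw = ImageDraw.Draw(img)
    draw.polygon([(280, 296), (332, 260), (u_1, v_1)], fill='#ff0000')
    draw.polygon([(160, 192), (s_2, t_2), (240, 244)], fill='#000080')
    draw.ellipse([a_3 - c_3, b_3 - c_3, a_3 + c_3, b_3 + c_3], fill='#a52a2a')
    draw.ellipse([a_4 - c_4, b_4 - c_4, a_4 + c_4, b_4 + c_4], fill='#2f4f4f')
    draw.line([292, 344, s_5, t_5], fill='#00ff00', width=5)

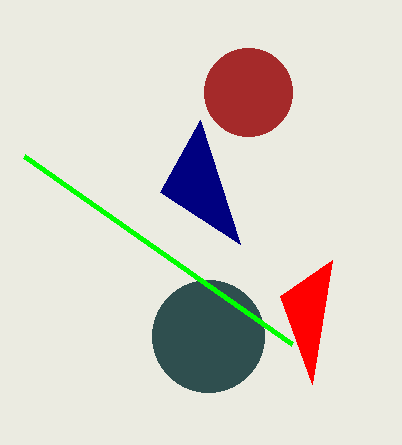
u_1 = 312, v_1 = 384, s_2 = 200, t_2 = 120, a_3 = 248, b_3 = 92, c_3 = 44, a_4 = 208, b_4 = 336, c_4 = 56, s_5 = 24, t_5 = 156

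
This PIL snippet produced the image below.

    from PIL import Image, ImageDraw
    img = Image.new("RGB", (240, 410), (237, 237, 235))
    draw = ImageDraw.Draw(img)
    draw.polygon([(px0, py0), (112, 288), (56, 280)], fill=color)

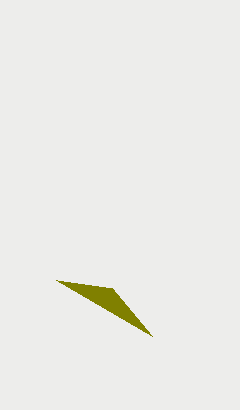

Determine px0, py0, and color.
px0 = 152, py0 = 336, color = 'olive'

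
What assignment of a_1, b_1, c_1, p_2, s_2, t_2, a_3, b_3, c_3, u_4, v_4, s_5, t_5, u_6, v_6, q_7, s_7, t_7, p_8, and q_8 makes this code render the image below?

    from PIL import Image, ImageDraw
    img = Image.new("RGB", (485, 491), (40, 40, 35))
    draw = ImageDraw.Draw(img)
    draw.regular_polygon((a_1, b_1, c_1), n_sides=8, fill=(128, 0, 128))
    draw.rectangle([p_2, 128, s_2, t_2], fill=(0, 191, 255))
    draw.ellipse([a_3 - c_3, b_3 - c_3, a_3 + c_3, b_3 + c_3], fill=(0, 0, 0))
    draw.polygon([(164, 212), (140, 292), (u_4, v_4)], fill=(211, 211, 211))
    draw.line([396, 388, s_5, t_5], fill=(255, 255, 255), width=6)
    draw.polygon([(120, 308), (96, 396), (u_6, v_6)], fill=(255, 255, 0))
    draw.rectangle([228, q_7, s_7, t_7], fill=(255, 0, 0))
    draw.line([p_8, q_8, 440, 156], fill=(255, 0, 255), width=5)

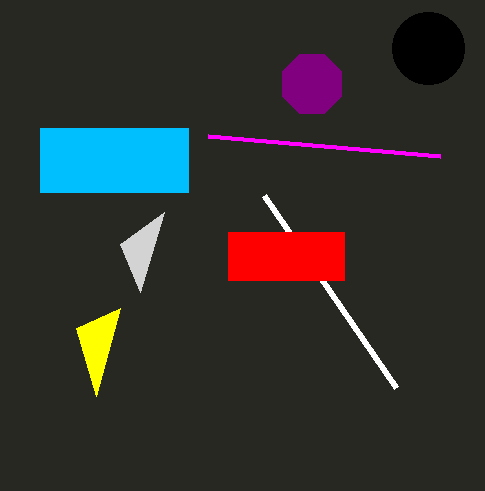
a_1 = 312; b_1 = 84; c_1 = 32; p_2 = 40; s_2 = 188; t_2 = 192; a_3 = 428; b_3 = 48; c_3 = 36; u_4 = 120; v_4 = 244; s_5 = 264; t_5 = 196; u_6 = 76; v_6 = 328; q_7 = 232; s_7 = 344; t_7 = 280; p_8 = 208; q_8 = 136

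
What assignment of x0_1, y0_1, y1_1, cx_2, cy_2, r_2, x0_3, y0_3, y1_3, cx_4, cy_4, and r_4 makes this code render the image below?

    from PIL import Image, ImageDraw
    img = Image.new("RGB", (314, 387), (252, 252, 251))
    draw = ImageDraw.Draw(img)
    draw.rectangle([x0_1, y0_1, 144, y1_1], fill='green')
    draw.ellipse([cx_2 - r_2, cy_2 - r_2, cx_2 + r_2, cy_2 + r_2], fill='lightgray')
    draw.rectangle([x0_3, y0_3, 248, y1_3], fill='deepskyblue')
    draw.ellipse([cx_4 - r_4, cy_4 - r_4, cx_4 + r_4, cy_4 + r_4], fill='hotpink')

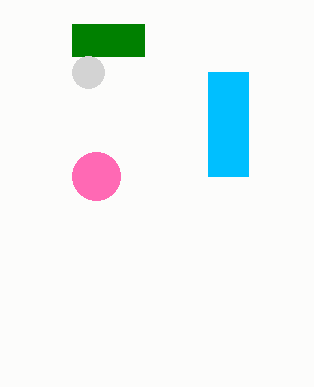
x0_1 = 72; y0_1 = 24; y1_1 = 56; cx_2 = 88; cy_2 = 72; r_2 = 16; x0_3 = 208; y0_3 = 72; y1_3 = 176; cx_4 = 96; cy_4 = 176; r_4 = 24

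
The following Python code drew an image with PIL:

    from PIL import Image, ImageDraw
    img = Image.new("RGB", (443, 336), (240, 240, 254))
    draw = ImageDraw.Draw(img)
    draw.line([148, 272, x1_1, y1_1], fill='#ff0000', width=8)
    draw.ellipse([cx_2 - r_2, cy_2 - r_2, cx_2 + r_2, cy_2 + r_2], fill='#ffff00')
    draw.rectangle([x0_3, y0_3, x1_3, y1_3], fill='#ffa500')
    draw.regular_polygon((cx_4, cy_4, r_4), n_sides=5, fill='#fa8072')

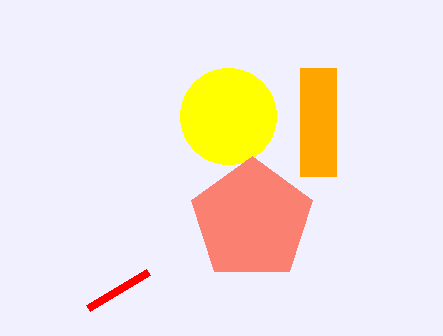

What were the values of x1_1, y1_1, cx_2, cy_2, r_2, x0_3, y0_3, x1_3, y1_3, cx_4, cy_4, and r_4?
x1_1 = 88, y1_1 = 308, cx_2 = 228, cy_2 = 116, r_2 = 48, x0_3 = 300, y0_3 = 68, x1_3 = 336, y1_3 = 176, cx_4 = 252, cy_4 = 220, r_4 = 64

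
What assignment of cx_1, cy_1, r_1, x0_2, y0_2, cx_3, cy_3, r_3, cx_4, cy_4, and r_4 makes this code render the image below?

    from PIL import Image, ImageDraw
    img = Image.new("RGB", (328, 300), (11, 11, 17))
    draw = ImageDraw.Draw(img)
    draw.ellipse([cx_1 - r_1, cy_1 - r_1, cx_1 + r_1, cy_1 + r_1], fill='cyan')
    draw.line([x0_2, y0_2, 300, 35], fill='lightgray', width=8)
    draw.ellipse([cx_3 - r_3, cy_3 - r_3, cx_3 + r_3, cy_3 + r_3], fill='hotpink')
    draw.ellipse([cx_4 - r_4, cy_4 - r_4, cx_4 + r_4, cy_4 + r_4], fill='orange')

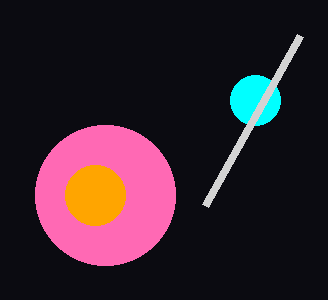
cx_1 = 255, cy_1 = 100, r_1 = 25, x0_2 = 205, y0_2 = 205, cx_3 = 105, cy_3 = 195, r_3 = 70, cx_4 = 95, cy_4 = 195, r_4 = 30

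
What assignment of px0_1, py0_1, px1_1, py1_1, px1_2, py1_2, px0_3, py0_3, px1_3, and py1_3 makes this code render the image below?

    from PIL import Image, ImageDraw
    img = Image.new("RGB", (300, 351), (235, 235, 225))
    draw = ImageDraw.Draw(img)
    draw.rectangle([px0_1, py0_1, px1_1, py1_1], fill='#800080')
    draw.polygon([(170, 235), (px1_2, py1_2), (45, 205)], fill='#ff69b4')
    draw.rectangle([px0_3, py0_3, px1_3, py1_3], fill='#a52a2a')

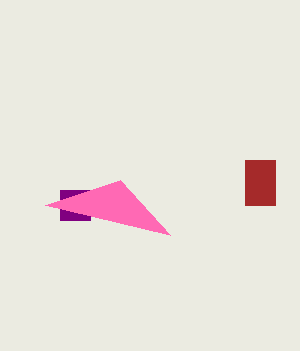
px0_1 = 60, py0_1 = 190, px1_1 = 90, py1_1 = 220, px1_2 = 120, py1_2 = 180, px0_3 = 245, py0_3 = 160, px1_3 = 275, py1_3 = 205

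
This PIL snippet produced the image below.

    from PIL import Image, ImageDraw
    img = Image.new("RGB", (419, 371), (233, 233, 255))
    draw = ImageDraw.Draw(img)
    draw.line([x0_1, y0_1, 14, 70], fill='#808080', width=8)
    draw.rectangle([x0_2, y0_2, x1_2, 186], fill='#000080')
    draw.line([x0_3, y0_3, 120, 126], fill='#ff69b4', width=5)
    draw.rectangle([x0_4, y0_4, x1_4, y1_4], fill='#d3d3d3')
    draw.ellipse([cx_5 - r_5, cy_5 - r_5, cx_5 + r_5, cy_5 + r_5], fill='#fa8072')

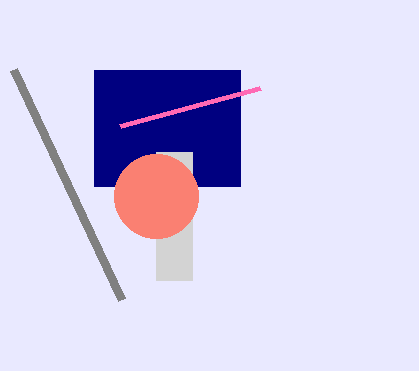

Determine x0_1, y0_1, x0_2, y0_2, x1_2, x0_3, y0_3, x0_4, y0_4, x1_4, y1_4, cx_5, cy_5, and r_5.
x0_1 = 122, y0_1 = 300, x0_2 = 94, y0_2 = 70, x1_2 = 240, x0_3 = 260, y0_3 = 88, x0_4 = 156, y0_4 = 152, x1_4 = 192, y1_4 = 280, cx_5 = 156, cy_5 = 196, r_5 = 42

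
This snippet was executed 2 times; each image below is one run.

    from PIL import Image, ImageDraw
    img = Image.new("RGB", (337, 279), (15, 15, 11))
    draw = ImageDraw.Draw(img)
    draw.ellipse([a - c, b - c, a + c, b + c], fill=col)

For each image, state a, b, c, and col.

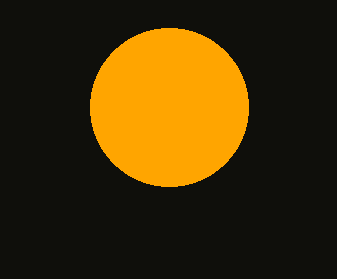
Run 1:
a = 169, b = 107, c = 79, col = 'orange'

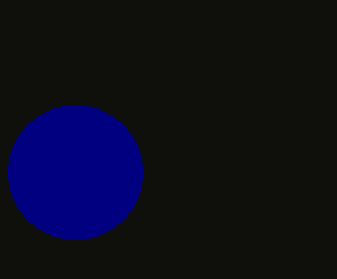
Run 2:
a = 75, b = 172, c = 67, col = 'navy'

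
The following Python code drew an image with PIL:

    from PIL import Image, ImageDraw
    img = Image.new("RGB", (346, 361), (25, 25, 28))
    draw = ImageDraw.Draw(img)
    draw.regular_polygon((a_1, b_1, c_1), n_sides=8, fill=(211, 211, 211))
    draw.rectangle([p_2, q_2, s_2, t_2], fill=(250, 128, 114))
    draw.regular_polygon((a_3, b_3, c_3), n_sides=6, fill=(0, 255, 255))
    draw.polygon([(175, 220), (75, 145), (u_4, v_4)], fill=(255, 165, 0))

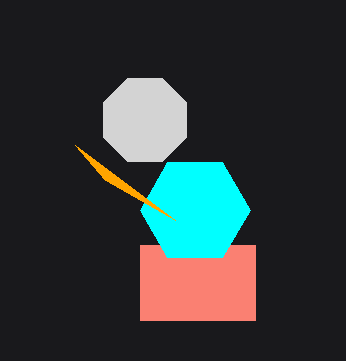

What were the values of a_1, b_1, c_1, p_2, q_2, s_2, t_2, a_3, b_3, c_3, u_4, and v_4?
a_1 = 145
b_1 = 120
c_1 = 45
p_2 = 140
q_2 = 245
s_2 = 255
t_2 = 320
a_3 = 195
b_3 = 210
c_3 = 55
u_4 = 105
v_4 = 180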